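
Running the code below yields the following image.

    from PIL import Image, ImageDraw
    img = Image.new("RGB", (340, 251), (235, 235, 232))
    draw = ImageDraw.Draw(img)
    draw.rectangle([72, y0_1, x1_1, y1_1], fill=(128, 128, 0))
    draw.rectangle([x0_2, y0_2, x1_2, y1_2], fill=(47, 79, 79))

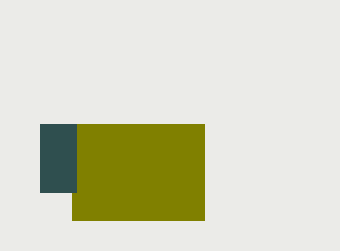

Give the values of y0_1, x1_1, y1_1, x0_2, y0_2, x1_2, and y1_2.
y0_1 = 124; x1_1 = 204; y1_1 = 220; x0_2 = 40; y0_2 = 124; x1_2 = 76; y1_2 = 192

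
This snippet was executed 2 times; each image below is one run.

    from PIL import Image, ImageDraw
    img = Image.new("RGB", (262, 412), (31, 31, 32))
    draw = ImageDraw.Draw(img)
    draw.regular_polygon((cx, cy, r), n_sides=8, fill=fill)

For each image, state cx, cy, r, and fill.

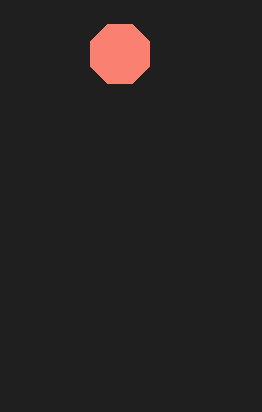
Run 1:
cx = 120
cy = 54
r = 32
fill = 'salmon'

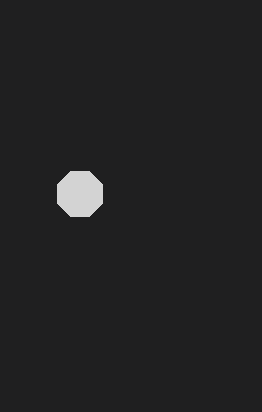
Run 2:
cx = 80, cy = 194, r = 24, fill = 'lightgray'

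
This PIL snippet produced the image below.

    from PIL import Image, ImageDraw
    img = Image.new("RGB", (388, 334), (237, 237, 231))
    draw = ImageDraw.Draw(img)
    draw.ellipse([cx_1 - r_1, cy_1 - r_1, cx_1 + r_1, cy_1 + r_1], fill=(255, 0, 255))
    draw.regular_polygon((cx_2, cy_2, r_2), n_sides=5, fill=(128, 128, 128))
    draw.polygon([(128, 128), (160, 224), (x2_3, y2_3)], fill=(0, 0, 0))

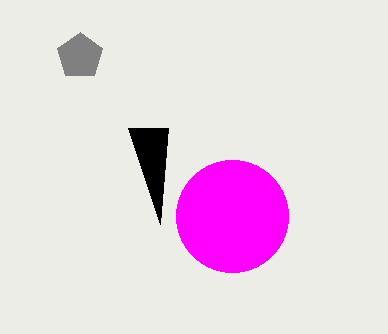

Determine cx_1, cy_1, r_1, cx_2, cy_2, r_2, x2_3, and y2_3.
cx_1 = 232, cy_1 = 216, r_1 = 56, cx_2 = 80, cy_2 = 56, r_2 = 24, x2_3 = 168, y2_3 = 128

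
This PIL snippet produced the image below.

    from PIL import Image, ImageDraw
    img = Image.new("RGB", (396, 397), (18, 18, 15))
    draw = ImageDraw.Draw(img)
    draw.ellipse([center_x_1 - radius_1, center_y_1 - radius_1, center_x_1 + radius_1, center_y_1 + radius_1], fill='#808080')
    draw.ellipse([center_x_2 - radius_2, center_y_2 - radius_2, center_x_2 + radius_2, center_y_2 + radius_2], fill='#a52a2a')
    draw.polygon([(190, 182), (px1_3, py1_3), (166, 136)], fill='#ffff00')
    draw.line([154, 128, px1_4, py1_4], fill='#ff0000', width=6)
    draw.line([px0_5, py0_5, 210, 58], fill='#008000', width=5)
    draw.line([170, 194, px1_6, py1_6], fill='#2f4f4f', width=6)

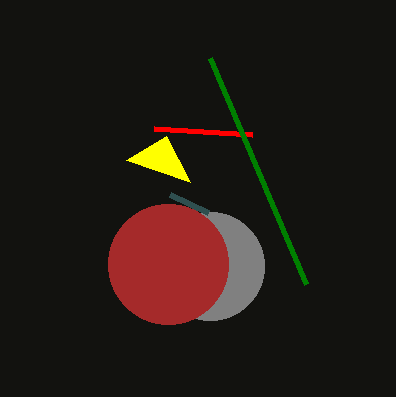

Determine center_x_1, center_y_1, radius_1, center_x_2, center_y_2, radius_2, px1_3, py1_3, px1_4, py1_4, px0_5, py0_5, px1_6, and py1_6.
center_x_1 = 210
center_y_1 = 266
radius_1 = 54
center_x_2 = 168
center_y_2 = 264
radius_2 = 60
px1_3 = 126
py1_3 = 160
px1_4 = 252
py1_4 = 134
px0_5 = 306
py0_5 = 284
px1_6 = 208
py1_6 = 212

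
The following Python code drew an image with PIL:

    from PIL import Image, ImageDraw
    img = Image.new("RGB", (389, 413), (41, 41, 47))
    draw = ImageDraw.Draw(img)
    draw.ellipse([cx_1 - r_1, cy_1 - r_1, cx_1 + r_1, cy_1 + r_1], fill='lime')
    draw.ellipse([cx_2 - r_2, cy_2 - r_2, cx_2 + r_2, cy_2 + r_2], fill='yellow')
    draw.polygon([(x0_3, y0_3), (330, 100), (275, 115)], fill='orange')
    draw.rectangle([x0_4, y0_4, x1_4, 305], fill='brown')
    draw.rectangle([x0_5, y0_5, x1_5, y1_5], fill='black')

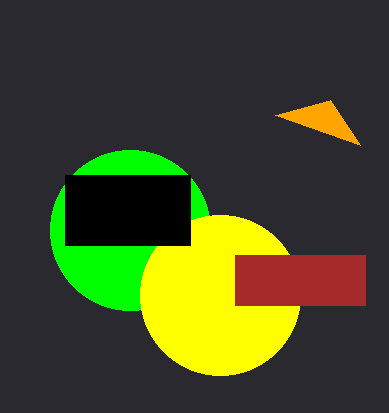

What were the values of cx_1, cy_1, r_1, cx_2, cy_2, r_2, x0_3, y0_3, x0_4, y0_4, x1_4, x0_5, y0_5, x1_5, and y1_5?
cx_1 = 130
cy_1 = 230
r_1 = 80
cx_2 = 220
cy_2 = 295
r_2 = 80
x0_3 = 360
y0_3 = 145
x0_4 = 235
y0_4 = 255
x1_4 = 365
x0_5 = 65
y0_5 = 175
x1_5 = 190
y1_5 = 245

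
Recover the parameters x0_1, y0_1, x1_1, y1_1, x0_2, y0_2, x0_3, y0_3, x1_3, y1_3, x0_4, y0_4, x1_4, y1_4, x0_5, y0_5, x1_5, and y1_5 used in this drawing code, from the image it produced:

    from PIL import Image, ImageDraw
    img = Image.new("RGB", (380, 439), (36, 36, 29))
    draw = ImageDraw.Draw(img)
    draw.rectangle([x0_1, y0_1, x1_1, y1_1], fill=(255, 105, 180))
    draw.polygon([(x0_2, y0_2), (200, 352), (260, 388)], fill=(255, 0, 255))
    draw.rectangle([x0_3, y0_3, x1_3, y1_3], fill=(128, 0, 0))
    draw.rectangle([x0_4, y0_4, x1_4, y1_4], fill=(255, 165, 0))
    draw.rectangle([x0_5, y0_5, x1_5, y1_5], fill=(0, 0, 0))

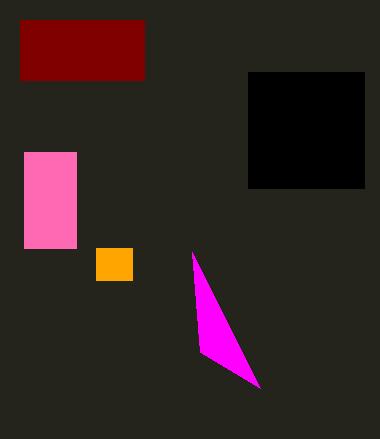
x0_1 = 24
y0_1 = 152
x1_1 = 76
y1_1 = 248
x0_2 = 192
y0_2 = 252
x0_3 = 20
y0_3 = 20
x1_3 = 144
y1_3 = 80
x0_4 = 96
y0_4 = 248
x1_4 = 132
y1_4 = 280
x0_5 = 248
y0_5 = 72
x1_5 = 364
y1_5 = 188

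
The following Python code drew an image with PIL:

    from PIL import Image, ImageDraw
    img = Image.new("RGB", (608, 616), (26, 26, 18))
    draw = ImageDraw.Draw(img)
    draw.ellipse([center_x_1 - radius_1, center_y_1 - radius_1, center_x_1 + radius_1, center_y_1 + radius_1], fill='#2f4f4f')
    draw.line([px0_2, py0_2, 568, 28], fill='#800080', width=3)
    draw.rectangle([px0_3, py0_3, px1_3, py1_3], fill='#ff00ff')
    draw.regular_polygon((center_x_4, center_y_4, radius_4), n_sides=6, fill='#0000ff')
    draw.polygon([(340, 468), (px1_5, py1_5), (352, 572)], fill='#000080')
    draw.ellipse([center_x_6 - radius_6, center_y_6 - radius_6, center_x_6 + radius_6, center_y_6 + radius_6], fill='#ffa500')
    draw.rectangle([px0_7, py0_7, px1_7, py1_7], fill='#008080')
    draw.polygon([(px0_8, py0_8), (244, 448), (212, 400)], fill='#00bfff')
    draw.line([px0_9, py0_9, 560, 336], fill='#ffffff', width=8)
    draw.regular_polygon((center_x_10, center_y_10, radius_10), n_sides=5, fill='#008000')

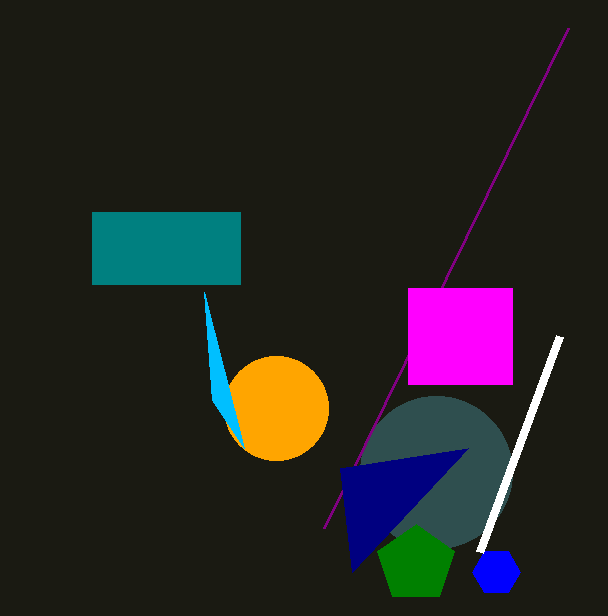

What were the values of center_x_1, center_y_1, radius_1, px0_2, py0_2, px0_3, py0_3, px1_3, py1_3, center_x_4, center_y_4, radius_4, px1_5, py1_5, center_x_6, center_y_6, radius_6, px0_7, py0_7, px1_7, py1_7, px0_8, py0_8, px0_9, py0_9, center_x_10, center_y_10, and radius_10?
center_x_1 = 436; center_y_1 = 472; radius_1 = 76; px0_2 = 324; py0_2 = 528; px0_3 = 408; py0_3 = 288; px1_3 = 512; py1_3 = 384; center_x_4 = 496; center_y_4 = 572; radius_4 = 24; px1_5 = 468; py1_5 = 448; center_x_6 = 276; center_y_6 = 408; radius_6 = 52; px0_7 = 92; py0_7 = 212; px1_7 = 240; py1_7 = 284; px0_8 = 204; py0_8 = 292; px0_9 = 480; py0_9 = 552; center_x_10 = 416; center_y_10 = 564; radius_10 = 40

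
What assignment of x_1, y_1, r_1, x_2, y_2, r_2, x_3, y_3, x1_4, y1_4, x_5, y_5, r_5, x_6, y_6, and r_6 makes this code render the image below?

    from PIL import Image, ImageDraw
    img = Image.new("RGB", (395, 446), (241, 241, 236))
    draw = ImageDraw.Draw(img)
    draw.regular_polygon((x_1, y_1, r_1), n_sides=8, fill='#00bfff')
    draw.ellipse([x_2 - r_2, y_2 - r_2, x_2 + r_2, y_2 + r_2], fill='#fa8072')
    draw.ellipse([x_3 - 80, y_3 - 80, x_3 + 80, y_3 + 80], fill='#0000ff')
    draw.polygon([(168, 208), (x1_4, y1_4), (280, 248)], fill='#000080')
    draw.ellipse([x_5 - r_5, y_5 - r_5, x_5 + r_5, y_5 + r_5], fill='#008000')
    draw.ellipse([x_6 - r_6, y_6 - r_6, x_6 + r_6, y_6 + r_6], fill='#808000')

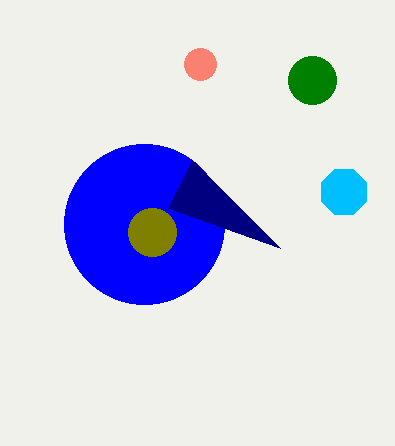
x_1 = 344
y_1 = 192
r_1 = 24
x_2 = 200
y_2 = 64
r_2 = 16
x_3 = 144
y_3 = 224
x1_4 = 192
y1_4 = 160
x_5 = 312
y_5 = 80
r_5 = 24
x_6 = 152
y_6 = 232
r_6 = 24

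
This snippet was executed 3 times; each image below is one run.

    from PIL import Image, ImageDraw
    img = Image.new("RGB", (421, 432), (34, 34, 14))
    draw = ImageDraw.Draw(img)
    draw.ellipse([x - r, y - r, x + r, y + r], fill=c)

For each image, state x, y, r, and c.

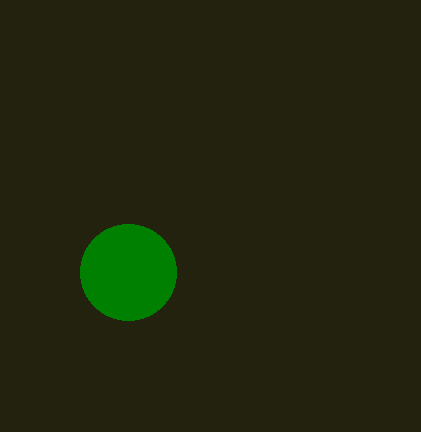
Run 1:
x = 128; y = 272; r = 48; c = 'green'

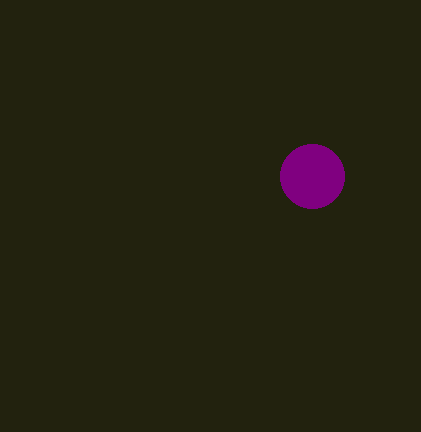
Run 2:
x = 312
y = 176
r = 32
c = 'purple'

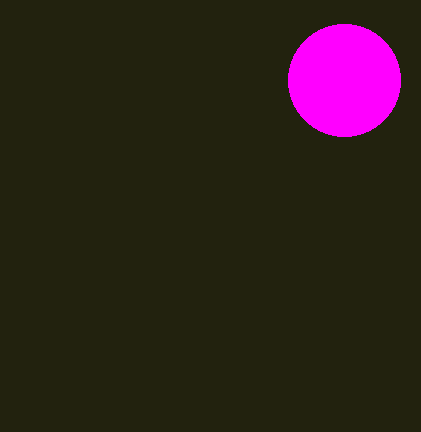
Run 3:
x = 344, y = 80, r = 56, c = 'magenta'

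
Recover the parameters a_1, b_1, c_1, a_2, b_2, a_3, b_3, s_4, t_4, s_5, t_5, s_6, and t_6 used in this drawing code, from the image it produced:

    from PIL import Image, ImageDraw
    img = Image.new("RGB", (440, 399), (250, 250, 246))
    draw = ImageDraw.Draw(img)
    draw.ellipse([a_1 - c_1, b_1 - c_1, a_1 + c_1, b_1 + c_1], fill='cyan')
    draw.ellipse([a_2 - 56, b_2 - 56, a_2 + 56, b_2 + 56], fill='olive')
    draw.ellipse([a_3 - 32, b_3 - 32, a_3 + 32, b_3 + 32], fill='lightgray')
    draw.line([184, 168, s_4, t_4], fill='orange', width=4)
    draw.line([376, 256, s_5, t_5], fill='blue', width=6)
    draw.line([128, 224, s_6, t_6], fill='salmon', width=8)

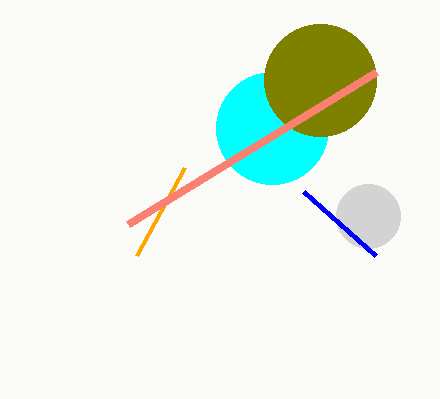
a_1 = 272
b_1 = 128
c_1 = 56
a_2 = 320
b_2 = 80
a_3 = 368
b_3 = 216
s_4 = 136
t_4 = 256
s_5 = 304
t_5 = 192
s_6 = 376
t_6 = 72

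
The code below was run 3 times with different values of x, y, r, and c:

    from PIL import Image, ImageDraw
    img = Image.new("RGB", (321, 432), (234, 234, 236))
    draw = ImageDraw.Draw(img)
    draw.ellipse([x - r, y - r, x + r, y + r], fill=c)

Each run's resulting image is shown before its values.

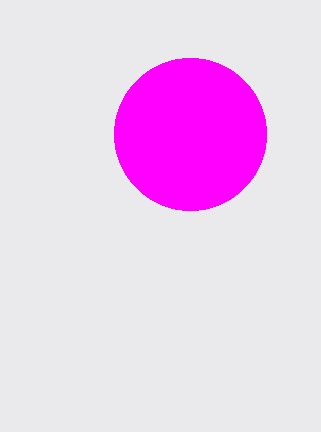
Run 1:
x = 190
y = 134
r = 76
c = 'magenta'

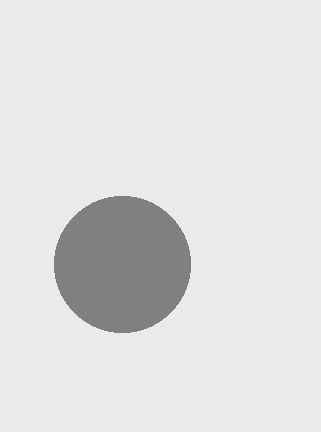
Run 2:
x = 122
y = 264
r = 68
c = 'gray'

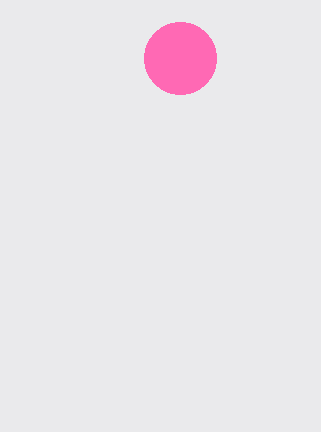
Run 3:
x = 180
y = 58
r = 36
c = 'hotpink'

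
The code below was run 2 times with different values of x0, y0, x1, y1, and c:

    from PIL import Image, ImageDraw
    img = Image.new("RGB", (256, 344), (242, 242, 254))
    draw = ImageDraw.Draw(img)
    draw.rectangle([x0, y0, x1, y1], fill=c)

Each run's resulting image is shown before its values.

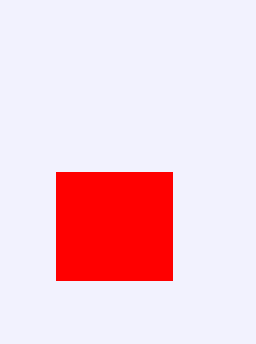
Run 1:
x0 = 56, y0 = 172, x1 = 172, y1 = 280, c = 'red'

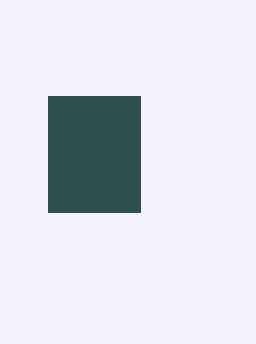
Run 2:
x0 = 48
y0 = 96
x1 = 140
y1 = 212
c = 'darkslategray'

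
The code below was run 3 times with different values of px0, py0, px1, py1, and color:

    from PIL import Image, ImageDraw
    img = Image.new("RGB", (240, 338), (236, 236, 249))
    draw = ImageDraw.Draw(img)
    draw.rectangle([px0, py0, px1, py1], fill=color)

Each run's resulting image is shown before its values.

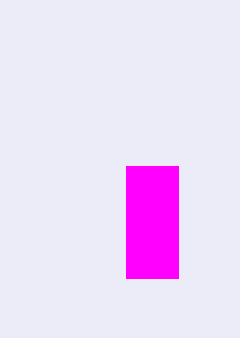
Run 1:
px0 = 126; py0 = 166; px1 = 178; py1 = 278; color = 'magenta'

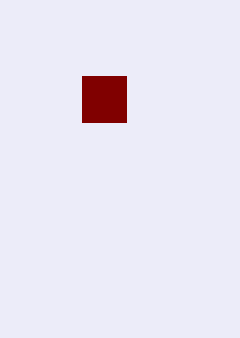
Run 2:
px0 = 82
py0 = 76
px1 = 126
py1 = 122
color = 'maroon'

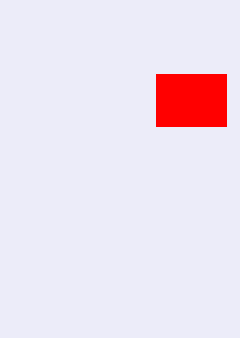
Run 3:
px0 = 156, py0 = 74, px1 = 226, py1 = 126, color = 'red'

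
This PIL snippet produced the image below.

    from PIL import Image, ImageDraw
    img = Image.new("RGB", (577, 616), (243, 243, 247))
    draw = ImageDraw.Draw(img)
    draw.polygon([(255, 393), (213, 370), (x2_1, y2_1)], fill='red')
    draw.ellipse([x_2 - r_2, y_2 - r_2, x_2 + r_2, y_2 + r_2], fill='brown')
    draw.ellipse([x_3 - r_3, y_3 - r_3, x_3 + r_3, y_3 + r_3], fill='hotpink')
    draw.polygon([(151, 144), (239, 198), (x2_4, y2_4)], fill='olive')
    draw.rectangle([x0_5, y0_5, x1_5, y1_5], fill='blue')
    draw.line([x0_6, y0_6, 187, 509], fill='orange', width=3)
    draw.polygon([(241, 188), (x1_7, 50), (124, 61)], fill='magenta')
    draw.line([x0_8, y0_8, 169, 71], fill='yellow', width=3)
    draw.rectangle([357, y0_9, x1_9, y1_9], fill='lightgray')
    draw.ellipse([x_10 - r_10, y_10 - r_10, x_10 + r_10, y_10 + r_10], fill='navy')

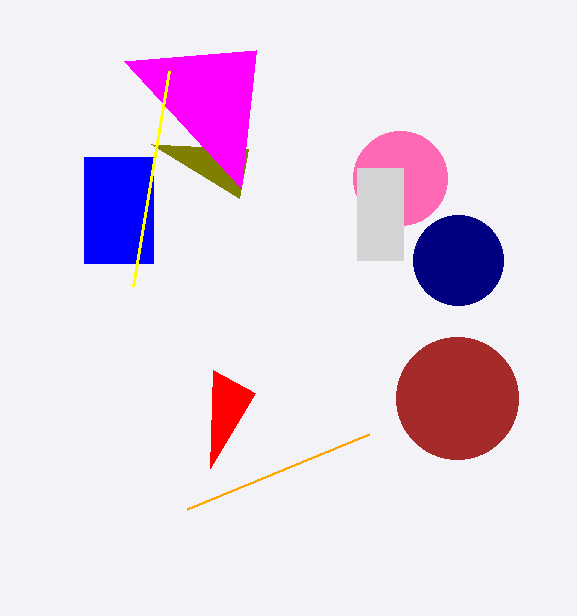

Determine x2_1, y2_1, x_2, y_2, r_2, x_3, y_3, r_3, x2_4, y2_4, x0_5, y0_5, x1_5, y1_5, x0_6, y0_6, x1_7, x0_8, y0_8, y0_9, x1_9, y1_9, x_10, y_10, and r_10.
x2_1 = 210, y2_1 = 468, x_2 = 457, y_2 = 398, r_2 = 61, x_3 = 400, y_3 = 178, r_3 = 47, x2_4 = 248, y2_4 = 149, x0_5 = 84, y0_5 = 157, x1_5 = 153, y1_5 = 263, x0_6 = 369, y0_6 = 434, x1_7 = 256, x0_8 = 133, y0_8 = 286, y0_9 = 168, x1_9 = 403, y1_9 = 260, x_10 = 458, y_10 = 260, r_10 = 45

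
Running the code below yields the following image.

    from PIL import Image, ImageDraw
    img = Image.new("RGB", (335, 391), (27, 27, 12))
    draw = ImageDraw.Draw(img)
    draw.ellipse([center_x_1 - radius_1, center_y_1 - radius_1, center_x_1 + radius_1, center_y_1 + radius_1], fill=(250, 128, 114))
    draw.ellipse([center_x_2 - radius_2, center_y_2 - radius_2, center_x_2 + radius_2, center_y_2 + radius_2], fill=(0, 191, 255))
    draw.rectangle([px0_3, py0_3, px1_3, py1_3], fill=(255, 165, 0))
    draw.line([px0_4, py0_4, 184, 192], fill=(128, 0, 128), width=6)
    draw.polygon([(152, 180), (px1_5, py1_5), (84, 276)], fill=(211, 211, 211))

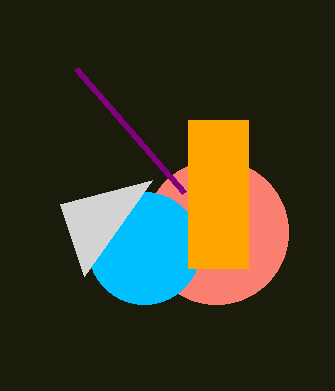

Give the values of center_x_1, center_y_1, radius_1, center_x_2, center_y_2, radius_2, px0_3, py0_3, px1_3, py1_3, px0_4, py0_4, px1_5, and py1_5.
center_x_1 = 216, center_y_1 = 232, radius_1 = 72, center_x_2 = 144, center_y_2 = 248, radius_2 = 56, px0_3 = 188, py0_3 = 120, px1_3 = 248, py1_3 = 268, px0_4 = 76, py0_4 = 68, px1_5 = 60, py1_5 = 204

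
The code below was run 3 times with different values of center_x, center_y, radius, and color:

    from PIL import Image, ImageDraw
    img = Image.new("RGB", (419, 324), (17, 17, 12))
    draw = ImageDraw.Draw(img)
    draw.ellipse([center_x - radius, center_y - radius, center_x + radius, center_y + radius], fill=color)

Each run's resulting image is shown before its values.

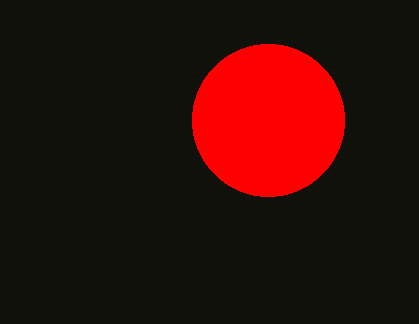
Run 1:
center_x = 268, center_y = 120, radius = 76, color = 'red'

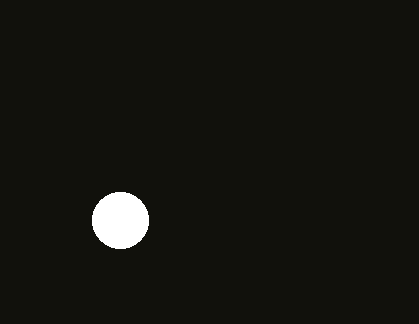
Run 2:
center_x = 120; center_y = 220; radius = 28; color = 'white'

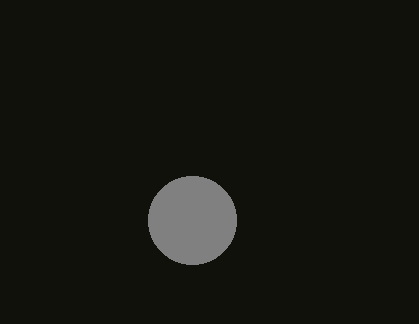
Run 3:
center_x = 192
center_y = 220
radius = 44
color = 'gray'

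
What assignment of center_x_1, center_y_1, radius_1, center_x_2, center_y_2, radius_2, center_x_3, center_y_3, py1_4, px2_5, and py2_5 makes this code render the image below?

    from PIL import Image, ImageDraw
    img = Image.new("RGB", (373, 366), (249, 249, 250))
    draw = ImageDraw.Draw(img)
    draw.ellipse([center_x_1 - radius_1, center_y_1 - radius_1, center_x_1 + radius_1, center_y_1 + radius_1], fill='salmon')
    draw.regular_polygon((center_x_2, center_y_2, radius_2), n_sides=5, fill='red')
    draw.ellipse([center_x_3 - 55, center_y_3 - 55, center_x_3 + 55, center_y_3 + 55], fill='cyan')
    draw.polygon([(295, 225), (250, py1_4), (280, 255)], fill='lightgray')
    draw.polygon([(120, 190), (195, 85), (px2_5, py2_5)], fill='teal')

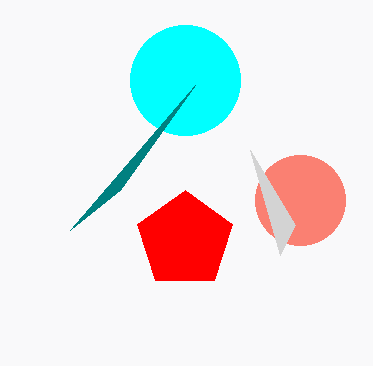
center_x_1 = 300, center_y_1 = 200, radius_1 = 45, center_x_2 = 185, center_y_2 = 240, radius_2 = 50, center_x_3 = 185, center_y_3 = 80, py1_4 = 150, px2_5 = 70, py2_5 = 230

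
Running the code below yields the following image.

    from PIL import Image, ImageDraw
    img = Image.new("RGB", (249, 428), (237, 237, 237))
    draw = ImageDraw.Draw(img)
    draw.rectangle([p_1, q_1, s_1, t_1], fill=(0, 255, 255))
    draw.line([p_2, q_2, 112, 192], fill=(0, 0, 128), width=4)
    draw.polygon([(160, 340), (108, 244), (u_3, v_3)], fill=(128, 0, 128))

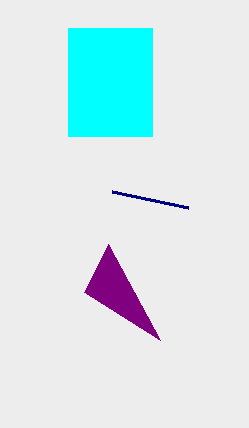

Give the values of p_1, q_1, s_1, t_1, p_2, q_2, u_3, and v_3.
p_1 = 68, q_1 = 28, s_1 = 152, t_1 = 136, p_2 = 188, q_2 = 208, u_3 = 84, v_3 = 292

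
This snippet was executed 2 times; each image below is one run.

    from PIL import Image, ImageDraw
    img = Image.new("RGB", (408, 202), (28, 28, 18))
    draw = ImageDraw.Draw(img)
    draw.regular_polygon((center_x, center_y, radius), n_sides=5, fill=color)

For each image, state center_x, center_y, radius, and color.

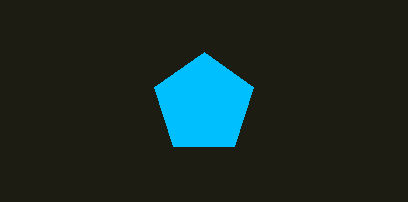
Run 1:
center_x = 204
center_y = 104
radius = 52
color = 'deepskyblue'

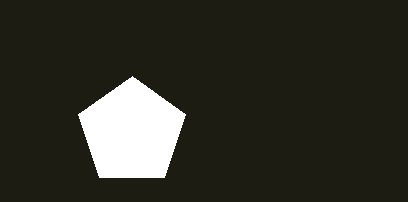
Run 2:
center_x = 132, center_y = 132, radius = 56, color = 'white'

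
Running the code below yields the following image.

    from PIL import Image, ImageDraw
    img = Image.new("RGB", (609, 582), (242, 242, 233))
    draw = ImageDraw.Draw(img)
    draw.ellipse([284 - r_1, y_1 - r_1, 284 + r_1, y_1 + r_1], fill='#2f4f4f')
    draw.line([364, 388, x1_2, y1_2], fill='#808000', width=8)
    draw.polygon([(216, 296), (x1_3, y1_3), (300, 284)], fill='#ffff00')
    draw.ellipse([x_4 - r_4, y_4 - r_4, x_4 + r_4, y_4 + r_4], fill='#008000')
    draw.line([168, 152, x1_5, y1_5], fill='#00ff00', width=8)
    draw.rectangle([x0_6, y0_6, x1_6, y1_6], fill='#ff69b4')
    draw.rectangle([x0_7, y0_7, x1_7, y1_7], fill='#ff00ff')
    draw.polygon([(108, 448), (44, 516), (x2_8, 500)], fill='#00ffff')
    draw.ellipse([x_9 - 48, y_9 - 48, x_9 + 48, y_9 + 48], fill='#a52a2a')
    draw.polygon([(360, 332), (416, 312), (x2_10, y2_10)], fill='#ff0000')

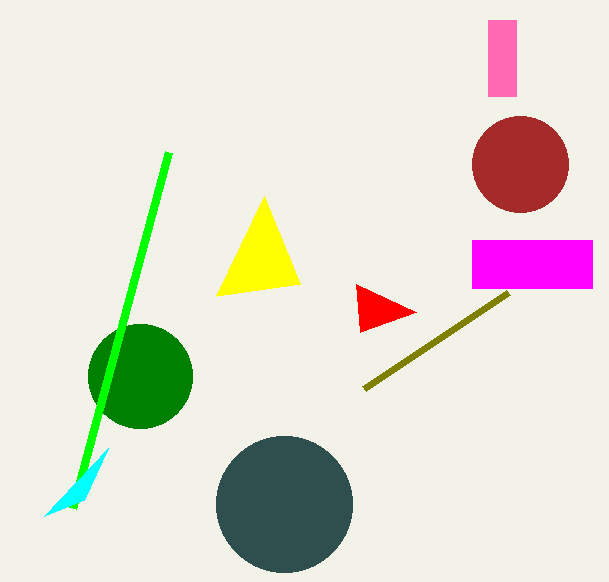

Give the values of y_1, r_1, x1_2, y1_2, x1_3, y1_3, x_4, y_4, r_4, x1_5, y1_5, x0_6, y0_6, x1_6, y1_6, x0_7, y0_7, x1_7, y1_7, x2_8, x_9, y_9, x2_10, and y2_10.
y_1 = 504
r_1 = 68
x1_2 = 508
y1_2 = 292
x1_3 = 264
y1_3 = 196
x_4 = 140
y_4 = 376
r_4 = 52
x1_5 = 72
y1_5 = 508
x0_6 = 488
y0_6 = 20
x1_6 = 516
y1_6 = 96
x0_7 = 472
y0_7 = 240
x1_7 = 592
y1_7 = 288
x2_8 = 84
x_9 = 520
y_9 = 164
x2_10 = 356
y2_10 = 284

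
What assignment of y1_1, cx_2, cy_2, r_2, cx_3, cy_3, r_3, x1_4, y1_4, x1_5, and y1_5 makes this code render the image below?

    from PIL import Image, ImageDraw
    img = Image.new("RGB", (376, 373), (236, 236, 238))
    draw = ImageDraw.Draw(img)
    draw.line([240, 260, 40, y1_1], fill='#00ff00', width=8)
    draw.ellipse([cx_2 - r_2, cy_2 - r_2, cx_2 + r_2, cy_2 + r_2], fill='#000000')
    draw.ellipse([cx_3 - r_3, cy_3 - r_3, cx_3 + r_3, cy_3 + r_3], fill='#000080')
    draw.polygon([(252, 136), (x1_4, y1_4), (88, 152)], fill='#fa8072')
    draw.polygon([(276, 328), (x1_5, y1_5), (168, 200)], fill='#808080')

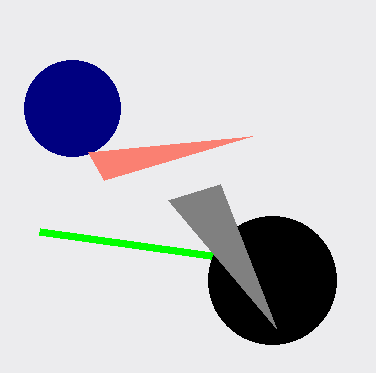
y1_1 = 232
cx_2 = 272
cy_2 = 280
r_2 = 64
cx_3 = 72
cy_3 = 108
r_3 = 48
x1_4 = 104
y1_4 = 180
x1_5 = 220
y1_5 = 184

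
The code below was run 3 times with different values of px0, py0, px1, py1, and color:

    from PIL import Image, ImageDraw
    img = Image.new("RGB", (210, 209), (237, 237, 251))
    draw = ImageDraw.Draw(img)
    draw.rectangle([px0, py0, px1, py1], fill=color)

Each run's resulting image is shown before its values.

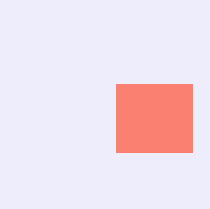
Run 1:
px0 = 116; py0 = 84; px1 = 192; py1 = 152; color = 'salmon'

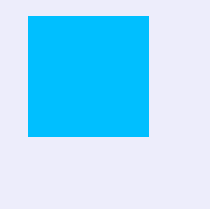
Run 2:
px0 = 28, py0 = 16, px1 = 148, py1 = 136, color = 'deepskyblue'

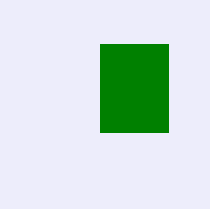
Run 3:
px0 = 100
py0 = 44
px1 = 168
py1 = 132
color = 'green'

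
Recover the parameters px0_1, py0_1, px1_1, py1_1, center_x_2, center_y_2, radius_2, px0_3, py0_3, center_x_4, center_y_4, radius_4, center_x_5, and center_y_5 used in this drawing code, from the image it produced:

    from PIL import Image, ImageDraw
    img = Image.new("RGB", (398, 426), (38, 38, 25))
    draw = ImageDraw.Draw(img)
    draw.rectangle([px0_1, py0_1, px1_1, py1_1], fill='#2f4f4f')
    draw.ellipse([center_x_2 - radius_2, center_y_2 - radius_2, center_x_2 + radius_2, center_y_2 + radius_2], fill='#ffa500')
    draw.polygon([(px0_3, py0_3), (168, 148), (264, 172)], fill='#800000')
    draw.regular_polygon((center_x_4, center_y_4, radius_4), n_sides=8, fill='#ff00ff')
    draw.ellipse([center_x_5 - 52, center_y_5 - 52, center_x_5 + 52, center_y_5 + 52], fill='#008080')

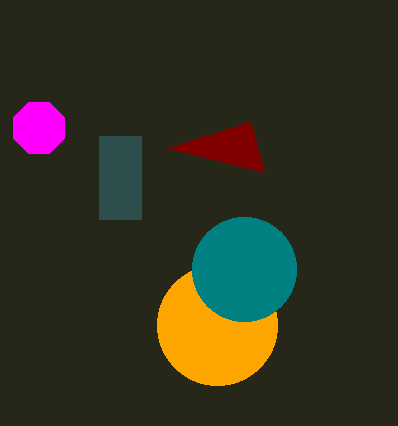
px0_1 = 99; py0_1 = 136; px1_1 = 141; py1_1 = 219; center_x_2 = 217; center_y_2 = 325; radius_2 = 60; px0_3 = 250; py0_3 = 121; center_x_4 = 39; center_y_4 = 128; radius_4 = 28; center_x_5 = 244; center_y_5 = 269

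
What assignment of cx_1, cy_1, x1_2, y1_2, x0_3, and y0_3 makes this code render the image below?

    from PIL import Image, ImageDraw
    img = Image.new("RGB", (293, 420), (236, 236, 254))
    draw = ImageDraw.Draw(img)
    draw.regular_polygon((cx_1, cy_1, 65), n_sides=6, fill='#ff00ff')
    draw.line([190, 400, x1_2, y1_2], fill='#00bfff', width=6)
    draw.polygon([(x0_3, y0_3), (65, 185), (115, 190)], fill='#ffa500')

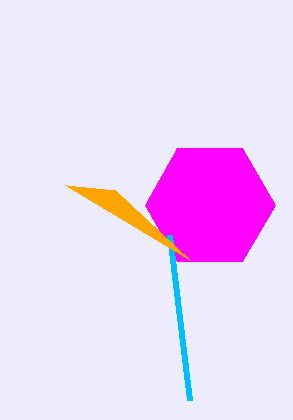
cx_1 = 210
cy_1 = 205
x1_2 = 170
y1_2 = 235
x0_3 = 190
y0_3 = 260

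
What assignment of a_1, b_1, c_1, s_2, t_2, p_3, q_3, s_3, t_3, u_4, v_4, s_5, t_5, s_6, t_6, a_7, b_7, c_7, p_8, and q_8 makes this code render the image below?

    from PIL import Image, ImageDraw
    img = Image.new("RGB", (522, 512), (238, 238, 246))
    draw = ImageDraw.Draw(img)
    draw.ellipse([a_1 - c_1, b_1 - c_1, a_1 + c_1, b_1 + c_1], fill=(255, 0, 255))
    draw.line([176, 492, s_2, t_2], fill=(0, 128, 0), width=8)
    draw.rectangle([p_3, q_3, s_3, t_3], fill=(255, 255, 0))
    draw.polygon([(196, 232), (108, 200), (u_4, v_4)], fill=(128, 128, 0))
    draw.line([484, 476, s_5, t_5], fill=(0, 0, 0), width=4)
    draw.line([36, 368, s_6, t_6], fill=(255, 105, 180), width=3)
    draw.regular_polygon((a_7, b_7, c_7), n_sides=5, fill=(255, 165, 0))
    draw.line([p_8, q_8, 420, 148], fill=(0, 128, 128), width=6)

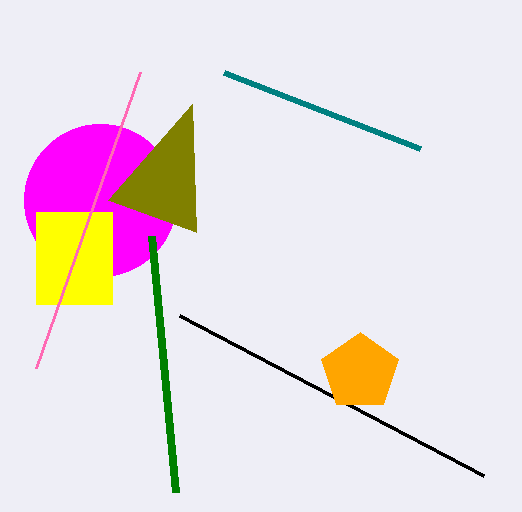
a_1 = 100, b_1 = 200, c_1 = 76, s_2 = 152, t_2 = 236, p_3 = 36, q_3 = 212, s_3 = 112, t_3 = 304, u_4 = 192, v_4 = 104, s_5 = 180, t_5 = 316, s_6 = 140, t_6 = 72, a_7 = 360, b_7 = 372, c_7 = 40, p_8 = 224, q_8 = 72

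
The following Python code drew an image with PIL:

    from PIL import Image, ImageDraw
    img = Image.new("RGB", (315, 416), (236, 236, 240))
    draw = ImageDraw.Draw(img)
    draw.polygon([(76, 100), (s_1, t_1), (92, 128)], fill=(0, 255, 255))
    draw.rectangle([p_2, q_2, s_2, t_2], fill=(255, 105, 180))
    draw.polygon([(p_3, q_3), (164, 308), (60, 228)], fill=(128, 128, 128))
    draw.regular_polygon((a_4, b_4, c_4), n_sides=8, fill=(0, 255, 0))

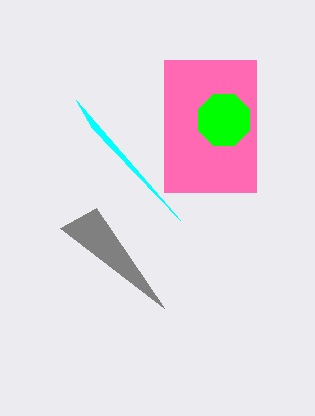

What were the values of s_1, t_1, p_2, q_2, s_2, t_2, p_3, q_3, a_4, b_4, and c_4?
s_1 = 180
t_1 = 220
p_2 = 164
q_2 = 60
s_2 = 256
t_2 = 192
p_3 = 96
q_3 = 208
a_4 = 224
b_4 = 120
c_4 = 28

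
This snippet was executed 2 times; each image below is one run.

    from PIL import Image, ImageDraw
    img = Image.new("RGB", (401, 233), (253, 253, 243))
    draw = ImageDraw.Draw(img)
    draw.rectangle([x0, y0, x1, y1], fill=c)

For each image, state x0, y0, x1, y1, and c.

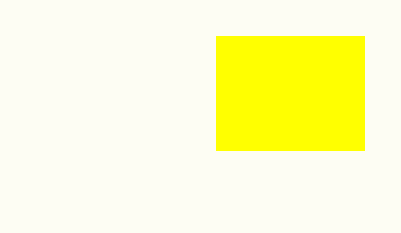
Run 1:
x0 = 216; y0 = 36; x1 = 364; y1 = 150; c = 'yellow'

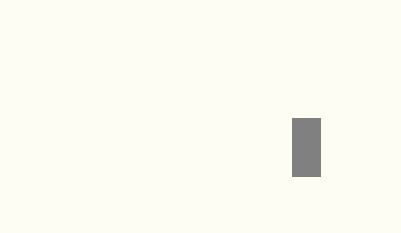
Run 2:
x0 = 292; y0 = 118; x1 = 320; y1 = 176; c = 'gray'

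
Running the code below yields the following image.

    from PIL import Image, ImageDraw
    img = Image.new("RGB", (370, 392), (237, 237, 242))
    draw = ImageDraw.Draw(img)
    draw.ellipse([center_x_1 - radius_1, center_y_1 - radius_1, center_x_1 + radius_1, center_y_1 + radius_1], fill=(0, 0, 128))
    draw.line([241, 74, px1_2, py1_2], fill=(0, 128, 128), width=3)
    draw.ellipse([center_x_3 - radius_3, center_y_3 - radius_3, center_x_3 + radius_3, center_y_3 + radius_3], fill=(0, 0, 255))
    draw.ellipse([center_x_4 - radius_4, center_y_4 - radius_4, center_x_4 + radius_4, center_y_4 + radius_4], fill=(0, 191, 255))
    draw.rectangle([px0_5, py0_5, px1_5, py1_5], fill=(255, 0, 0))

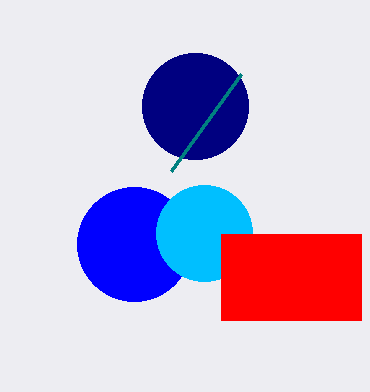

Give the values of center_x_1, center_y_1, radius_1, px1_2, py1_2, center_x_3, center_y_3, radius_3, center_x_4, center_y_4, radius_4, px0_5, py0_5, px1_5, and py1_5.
center_x_1 = 195; center_y_1 = 106; radius_1 = 53; px1_2 = 171; py1_2 = 171; center_x_3 = 134; center_y_3 = 244; radius_3 = 57; center_x_4 = 204; center_y_4 = 233; radius_4 = 48; px0_5 = 221; py0_5 = 234; px1_5 = 361; py1_5 = 320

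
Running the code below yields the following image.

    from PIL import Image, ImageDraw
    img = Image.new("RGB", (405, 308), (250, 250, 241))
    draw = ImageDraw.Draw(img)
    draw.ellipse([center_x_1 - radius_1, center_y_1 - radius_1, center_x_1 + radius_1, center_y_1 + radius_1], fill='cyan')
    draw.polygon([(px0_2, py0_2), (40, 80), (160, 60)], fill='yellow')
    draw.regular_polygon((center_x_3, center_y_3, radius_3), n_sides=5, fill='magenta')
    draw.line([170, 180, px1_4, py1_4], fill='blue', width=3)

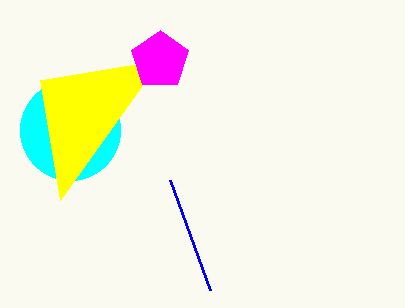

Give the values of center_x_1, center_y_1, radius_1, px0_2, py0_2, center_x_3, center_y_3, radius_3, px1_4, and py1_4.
center_x_1 = 70; center_y_1 = 130; radius_1 = 50; px0_2 = 60; py0_2 = 200; center_x_3 = 160; center_y_3 = 60; radius_3 = 30; px1_4 = 210; py1_4 = 290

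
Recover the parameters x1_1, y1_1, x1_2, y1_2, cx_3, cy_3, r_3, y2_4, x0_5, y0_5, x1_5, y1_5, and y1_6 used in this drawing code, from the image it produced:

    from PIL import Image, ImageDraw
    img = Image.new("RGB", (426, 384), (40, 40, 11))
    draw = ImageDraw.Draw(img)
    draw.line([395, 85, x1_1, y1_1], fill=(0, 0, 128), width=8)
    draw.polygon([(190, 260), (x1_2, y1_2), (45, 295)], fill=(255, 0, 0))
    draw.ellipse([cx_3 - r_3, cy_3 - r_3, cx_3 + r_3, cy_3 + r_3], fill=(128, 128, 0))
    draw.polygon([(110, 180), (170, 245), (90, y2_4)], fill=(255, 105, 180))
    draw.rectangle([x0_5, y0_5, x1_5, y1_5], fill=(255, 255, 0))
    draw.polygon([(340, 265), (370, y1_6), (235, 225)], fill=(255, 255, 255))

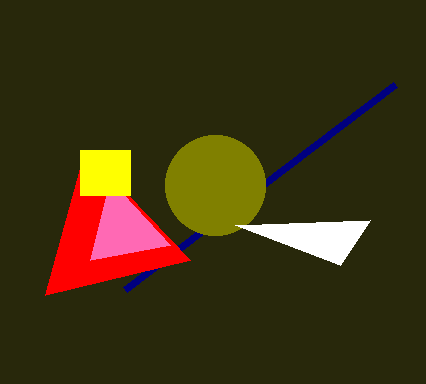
x1_1 = 125, y1_1 = 290, x1_2 = 85, y1_2 = 150, cx_3 = 215, cy_3 = 185, r_3 = 50, y2_4 = 260, x0_5 = 80, y0_5 = 150, x1_5 = 130, y1_5 = 195, y1_6 = 220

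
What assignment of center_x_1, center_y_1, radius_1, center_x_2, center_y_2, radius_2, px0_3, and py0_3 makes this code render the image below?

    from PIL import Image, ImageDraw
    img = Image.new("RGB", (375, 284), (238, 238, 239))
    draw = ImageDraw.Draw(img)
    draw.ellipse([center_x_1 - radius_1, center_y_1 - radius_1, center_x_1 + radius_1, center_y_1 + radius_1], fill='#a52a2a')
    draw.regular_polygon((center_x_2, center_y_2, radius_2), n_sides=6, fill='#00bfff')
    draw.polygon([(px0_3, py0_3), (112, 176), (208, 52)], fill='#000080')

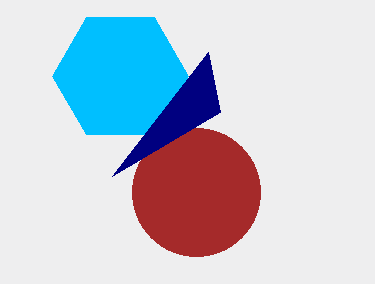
center_x_1 = 196, center_y_1 = 192, radius_1 = 64, center_x_2 = 120, center_y_2 = 76, radius_2 = 68, px0_3 = 220, py0_3 = 112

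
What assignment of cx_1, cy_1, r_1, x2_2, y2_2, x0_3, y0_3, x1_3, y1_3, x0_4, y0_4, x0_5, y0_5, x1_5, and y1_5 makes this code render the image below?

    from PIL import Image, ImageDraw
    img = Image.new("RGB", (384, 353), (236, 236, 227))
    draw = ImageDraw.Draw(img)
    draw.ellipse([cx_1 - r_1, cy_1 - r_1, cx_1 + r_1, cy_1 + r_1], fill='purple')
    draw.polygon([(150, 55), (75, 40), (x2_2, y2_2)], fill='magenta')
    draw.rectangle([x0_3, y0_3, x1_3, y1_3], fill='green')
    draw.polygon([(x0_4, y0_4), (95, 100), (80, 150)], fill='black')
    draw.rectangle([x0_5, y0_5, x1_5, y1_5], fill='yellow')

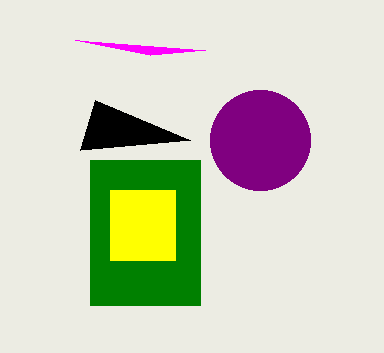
cx_1 = 260; cy_1 = 140; r_1 = 50; x2_2 = 205; y2_2 = 50; x0_3 = 90; y0_3 = 160; x1_3 = 200; y1_3 = 305; x0_4 = 190; y0_4 = 140; x0_5 = 110; y0_5 = 190; x1_5 = 175; y1_5 = 260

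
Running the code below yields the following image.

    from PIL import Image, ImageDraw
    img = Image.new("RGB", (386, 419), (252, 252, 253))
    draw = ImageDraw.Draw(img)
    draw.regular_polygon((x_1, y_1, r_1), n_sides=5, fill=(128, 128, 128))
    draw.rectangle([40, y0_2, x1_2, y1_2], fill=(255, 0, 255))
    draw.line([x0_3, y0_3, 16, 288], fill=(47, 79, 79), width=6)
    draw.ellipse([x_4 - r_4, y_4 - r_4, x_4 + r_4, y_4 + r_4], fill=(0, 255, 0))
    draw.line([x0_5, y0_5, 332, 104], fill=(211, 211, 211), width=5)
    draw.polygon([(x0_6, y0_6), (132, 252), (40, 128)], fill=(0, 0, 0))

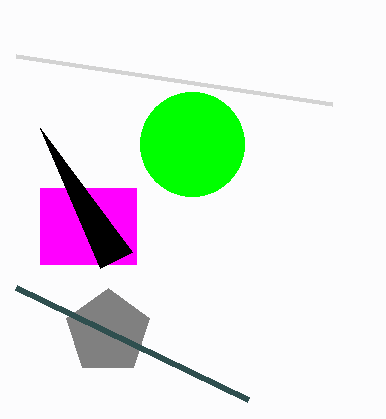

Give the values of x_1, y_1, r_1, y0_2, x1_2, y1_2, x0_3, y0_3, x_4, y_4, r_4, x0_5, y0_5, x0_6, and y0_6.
x_1 = 108; y_1 = 332; r_1 = 44; y0_2 = 188; x1_2 = 136; y1_2 = 264; x0_3 = 248; y0_3 = 400; x_4 = 192; y_4 = 144; r_4 = 52; x0_5 = 16; y0_5 = 56; x0_6 = 100; y0_6 = 268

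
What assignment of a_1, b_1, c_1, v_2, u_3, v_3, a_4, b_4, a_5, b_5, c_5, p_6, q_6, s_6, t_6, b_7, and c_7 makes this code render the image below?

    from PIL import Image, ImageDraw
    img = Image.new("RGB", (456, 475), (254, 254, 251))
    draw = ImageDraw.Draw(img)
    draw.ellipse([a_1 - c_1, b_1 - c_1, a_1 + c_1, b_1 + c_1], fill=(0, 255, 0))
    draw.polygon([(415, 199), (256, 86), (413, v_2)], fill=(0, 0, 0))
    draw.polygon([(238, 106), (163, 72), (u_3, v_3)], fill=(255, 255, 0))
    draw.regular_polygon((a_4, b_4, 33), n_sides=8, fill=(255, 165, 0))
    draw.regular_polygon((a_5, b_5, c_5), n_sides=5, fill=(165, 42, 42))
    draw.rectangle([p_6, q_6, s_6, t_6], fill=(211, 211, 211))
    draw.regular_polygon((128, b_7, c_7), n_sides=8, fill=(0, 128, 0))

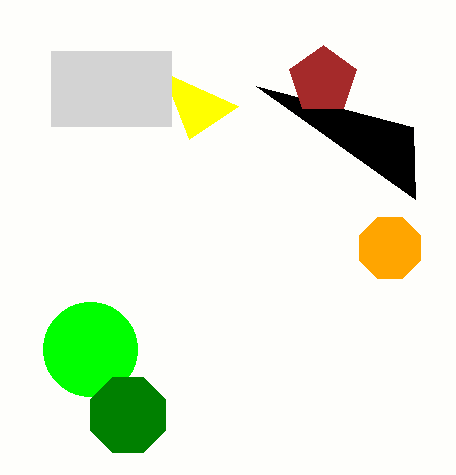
a_1 = 90; b_1 = 349; c_1 = 47; v_2 = 127; u_3 = 189; v_3 = 139; a_4 = 390; b_4 = 248; a_5 = 323; b_5 = 80; c_5 = 35; p_6 = 51; q_6 = 51; s_6 = 171; t_6 = 126; b_7 = 415; c_7 = 41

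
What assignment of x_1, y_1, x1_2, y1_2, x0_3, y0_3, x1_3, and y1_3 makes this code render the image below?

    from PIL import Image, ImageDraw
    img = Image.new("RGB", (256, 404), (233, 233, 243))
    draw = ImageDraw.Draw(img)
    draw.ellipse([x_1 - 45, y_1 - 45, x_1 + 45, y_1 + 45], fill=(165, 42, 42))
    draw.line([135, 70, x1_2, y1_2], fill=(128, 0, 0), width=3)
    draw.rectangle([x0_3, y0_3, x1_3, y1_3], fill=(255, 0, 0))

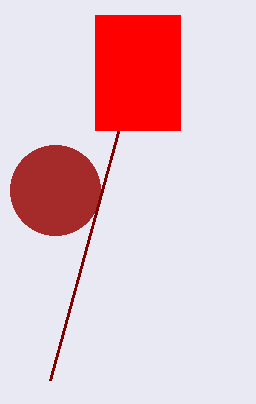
x_1 = 55
y_1 = 190
x1_2 = 50
y1_2 = 380
x0_3 = 95
y0_3 = 15
x1_3 = 180
y1_3 = 130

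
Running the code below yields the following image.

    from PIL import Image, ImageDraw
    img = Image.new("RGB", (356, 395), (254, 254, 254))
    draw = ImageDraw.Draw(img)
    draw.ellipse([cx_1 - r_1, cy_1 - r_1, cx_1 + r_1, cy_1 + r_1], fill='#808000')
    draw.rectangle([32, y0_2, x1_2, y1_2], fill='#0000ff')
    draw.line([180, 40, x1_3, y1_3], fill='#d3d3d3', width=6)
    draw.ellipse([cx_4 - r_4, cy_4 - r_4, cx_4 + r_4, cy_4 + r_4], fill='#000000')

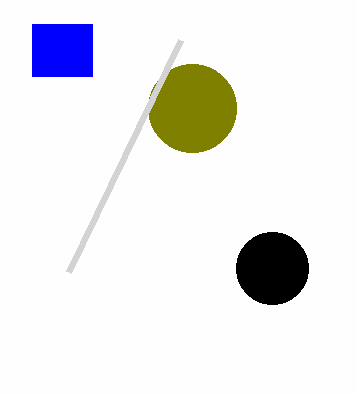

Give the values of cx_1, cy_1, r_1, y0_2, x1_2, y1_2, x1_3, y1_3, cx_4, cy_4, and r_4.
cx_1 = 192; cy_1 = 108; r_1 = 44; y0_2 = 24; x1_2 = 92; y1_2 = 76; x1_3 = 68; y1_3 = 272; cx_4 = 272; cy_4 = 268; r_4 = 36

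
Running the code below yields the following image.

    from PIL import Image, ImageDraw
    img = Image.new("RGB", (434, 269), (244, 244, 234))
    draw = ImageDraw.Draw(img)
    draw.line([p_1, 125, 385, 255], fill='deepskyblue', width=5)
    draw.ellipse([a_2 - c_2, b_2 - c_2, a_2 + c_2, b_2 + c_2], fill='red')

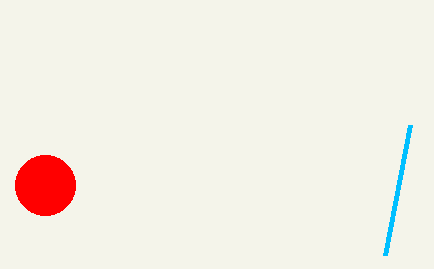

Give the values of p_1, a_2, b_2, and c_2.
p_1 = 410
a_2 = 45
b_2 = 185
c_2 = 30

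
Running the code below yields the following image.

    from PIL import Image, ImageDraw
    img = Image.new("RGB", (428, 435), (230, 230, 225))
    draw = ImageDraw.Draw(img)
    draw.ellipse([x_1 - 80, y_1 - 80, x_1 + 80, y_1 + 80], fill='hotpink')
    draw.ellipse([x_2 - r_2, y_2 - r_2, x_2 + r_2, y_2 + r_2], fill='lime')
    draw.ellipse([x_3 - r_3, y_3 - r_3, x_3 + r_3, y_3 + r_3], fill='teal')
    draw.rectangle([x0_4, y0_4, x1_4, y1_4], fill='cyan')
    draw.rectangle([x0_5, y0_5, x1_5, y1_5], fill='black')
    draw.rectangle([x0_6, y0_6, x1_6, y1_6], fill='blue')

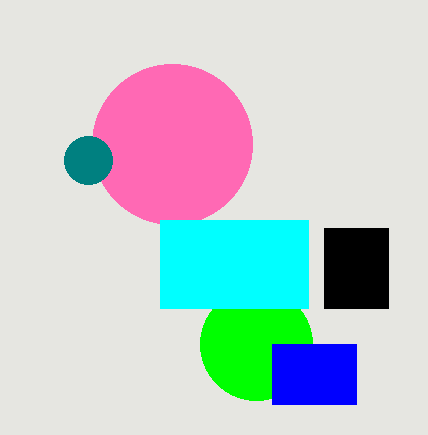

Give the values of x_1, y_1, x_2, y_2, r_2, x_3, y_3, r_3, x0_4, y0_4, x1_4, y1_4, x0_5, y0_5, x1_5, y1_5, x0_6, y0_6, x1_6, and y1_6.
x_1 = 172, y_1 = 144, x_2 = 256, y_2 = 344, r_2 = 56, x_3 = 88, y_3 = 160, r_3 = 24, x0_4 = 160, y0_4 = 220, x1_4 = 308, y1_4 = 308, x0_5 = 324, y0_5 = 228, x1_5 = 388, y1_5 = 308, x0_6 = 272, y0_6 = 344, x1_6 = 356, y1_6 = 404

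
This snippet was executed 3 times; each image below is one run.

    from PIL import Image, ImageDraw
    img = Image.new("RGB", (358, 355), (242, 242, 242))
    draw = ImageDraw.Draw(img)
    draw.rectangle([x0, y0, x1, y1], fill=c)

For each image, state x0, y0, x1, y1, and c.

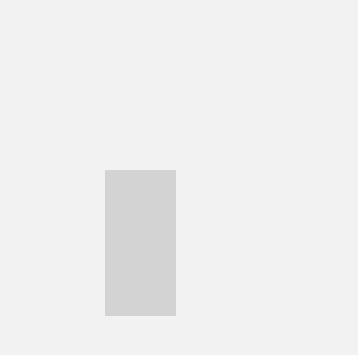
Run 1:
x0 = 105; y0 = 170; x1 = 175; y1 = 315; c = 'lightgray'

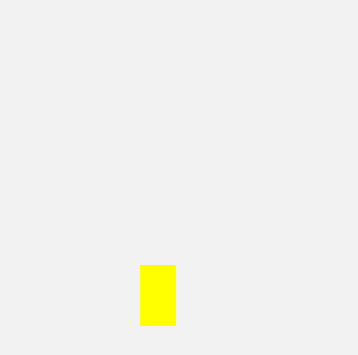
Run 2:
x0 = 140; y0 = 265; x1 = 175; y1 = 325; c = 'yellow'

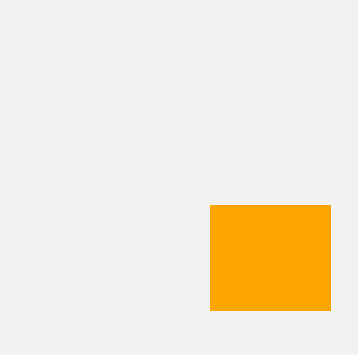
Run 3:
x0 = 210
y0 = 205
x1 = 330
y1 = 310
c = 'orange'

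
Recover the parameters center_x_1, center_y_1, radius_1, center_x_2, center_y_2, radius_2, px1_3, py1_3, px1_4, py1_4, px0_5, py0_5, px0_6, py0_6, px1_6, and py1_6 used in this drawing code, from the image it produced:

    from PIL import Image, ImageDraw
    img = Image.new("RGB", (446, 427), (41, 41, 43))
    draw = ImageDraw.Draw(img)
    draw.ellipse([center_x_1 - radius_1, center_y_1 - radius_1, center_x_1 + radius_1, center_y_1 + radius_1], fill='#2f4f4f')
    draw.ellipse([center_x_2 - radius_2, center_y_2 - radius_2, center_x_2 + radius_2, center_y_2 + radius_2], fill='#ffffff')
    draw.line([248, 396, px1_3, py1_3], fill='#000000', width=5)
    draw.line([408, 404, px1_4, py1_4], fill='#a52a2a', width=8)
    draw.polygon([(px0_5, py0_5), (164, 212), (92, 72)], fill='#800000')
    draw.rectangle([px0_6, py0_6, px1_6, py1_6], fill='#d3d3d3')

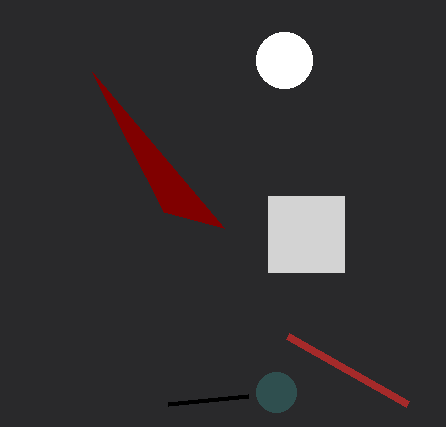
center_x_1 = 276
center_y_1 = 392
radius_1 = 20
center_x_2 = 284
center_y_2 = 60
radius_2 = 28
px1_3 = 168
py1_3 = 404
px1_4 = 288
py1_4 = 336
px0_5 = 224
py0_5 = 228
px0_6 = 268
py0_6 = 196
px1_6 = 344
py1_6 = 272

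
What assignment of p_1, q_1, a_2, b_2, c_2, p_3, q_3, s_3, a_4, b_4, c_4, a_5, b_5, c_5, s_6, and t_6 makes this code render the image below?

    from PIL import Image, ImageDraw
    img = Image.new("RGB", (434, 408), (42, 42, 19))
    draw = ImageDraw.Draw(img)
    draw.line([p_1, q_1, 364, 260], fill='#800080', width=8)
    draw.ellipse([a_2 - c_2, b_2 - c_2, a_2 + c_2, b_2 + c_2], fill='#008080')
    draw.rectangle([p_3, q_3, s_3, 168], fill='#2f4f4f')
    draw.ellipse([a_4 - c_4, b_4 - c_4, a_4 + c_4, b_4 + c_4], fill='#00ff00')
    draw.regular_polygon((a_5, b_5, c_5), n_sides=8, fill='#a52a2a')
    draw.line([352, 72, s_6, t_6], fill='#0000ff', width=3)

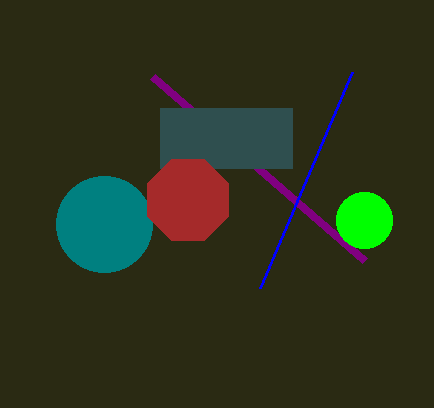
p_1 = 152, q_1 = 76, a_2 = 104, b_2 = 224, c_2 = 48, p_3 = 160, q_3 = 108, s_3 = 292, a_4 = 364, b_4 = 220, c_4 = 28, a_5 = 188, b_5 = 200, c_5 = 44, s_6 = 260, t_6 = 288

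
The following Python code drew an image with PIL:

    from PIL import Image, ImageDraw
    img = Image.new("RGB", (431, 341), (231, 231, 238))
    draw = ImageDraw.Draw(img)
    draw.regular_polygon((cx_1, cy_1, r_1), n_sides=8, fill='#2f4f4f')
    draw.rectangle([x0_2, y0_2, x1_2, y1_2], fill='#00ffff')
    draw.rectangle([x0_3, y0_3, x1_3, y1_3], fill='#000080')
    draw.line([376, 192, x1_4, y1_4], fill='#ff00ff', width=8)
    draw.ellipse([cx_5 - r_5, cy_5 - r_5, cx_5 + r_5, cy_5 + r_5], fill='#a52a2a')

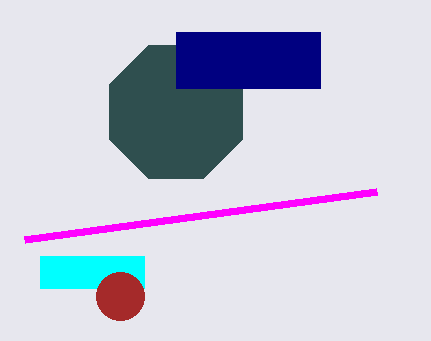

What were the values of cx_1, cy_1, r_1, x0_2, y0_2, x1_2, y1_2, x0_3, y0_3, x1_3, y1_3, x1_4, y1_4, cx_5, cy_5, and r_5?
cx_1 = 176, cy_1 = 112, r_1 = 72, x0_2 = 40, y0_2 = 256, x1_2 = 144, y1_2 = 288, x0_3 = 176, y0_3 = 32, x1_3 = 320, y1_3 = 88, x1_4 = 24, y1_4 = 240, cx_5 = 120, cy_5 = 296, r_5 = 24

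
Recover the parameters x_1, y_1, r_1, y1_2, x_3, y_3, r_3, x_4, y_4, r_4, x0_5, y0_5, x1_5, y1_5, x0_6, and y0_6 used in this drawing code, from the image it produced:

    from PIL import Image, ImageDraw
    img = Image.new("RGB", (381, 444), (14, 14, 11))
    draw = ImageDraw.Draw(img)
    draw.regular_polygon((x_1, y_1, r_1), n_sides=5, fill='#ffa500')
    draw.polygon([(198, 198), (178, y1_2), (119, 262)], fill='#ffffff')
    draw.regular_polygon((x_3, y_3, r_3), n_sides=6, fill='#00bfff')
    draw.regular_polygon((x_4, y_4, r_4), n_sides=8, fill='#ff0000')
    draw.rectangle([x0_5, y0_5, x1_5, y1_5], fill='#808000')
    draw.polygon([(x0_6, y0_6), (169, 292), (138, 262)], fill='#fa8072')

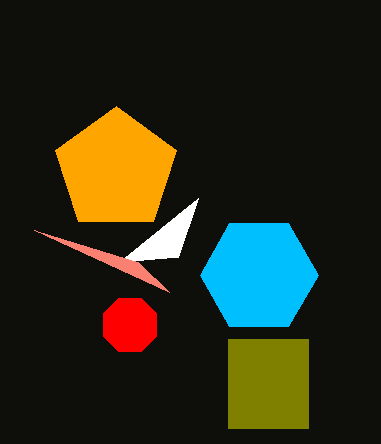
x_1 = 116, y_1 = 170, r_1 = 64, y1_2 = 257, x_3 = 259, y_3 = 275, r_3 = 59, x_4 = 130, y_4 = 325, r_4 = 29, x0_5 = 228, y0_5 = 339, x1_5 = 308, y1_5 = 428, x0_6 = 34, y0_6 = 230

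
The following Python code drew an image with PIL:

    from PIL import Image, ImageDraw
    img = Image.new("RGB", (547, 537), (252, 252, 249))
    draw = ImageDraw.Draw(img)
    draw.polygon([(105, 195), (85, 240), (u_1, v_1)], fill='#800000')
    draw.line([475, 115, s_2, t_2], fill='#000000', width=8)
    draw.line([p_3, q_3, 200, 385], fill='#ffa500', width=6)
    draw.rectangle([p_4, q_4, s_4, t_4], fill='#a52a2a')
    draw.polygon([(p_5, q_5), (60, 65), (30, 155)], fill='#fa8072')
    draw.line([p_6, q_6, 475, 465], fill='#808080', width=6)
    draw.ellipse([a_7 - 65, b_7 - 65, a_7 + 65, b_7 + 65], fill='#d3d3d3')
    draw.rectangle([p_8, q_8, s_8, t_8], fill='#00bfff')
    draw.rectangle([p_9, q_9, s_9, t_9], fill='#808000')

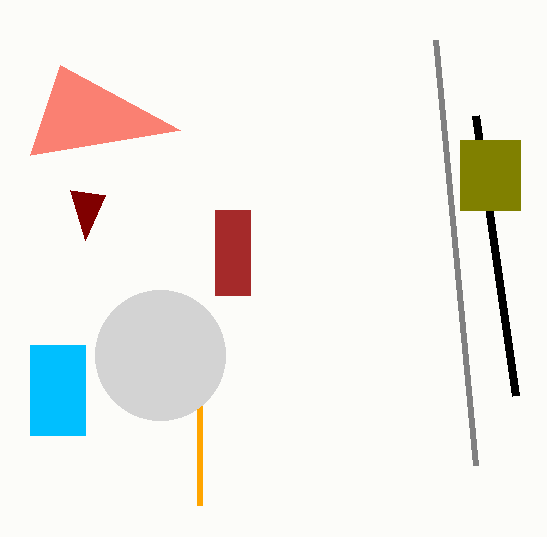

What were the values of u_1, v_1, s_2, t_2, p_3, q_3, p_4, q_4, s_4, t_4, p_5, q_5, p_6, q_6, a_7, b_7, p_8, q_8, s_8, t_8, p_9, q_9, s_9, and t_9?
u_1 = 70, v_1 = 190, s_2 = 515, t_2 = 395, p_3 = 200, q_3 = 505, p_4 = 215, q_4 = 210, s_4 = 250, t_4 = 295, p_5 = 180, q_5 = 130, p_6 = 435, q_6 = 40, a_7 = 160, b_7 = 355, p_8 = 30, q_8 = 345, s_8 = 85, t_8 = 435, p_9 = 460, q_9 = 140, s_9 = 520, t_9 = 210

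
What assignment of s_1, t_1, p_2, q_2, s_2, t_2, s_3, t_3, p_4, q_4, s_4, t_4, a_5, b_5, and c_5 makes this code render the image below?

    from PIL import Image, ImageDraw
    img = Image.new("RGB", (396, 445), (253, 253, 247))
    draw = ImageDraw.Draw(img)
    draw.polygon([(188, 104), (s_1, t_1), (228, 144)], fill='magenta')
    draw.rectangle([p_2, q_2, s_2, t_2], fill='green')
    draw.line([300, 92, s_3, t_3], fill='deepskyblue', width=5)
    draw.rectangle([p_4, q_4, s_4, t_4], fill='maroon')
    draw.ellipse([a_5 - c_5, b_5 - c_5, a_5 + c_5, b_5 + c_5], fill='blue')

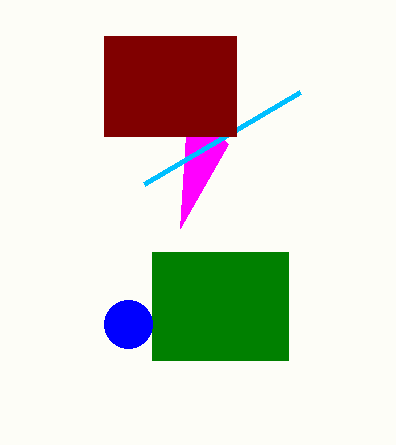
s_1 = 180; t_1 = 228; p_2 = 152; q_2 = 252; s_2 = 288; t_2 = 360; s_3 = 144; t_3 = 184; p_4 = 104; q_4 = 36; s_4 = 236; t_4 = 136; a_5 = 128; b_5 = 324; c_5 = 24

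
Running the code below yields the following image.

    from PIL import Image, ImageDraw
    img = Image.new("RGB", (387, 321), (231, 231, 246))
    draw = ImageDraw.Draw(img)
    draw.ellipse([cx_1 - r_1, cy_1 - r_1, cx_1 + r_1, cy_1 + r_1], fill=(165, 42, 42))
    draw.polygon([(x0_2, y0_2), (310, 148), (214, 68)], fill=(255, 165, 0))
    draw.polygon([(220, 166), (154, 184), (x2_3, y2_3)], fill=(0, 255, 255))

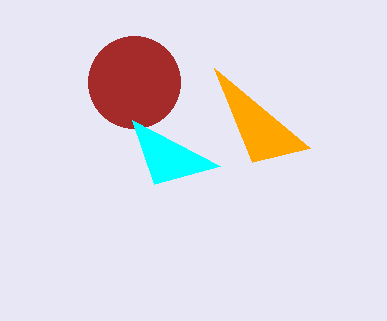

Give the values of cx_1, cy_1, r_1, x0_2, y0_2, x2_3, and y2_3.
cx_1 = 134; cy_1 = 82; r_1 = 46; x0_2 = 252; y0_2 = 162; x2_3 = 132; y2_3 = 120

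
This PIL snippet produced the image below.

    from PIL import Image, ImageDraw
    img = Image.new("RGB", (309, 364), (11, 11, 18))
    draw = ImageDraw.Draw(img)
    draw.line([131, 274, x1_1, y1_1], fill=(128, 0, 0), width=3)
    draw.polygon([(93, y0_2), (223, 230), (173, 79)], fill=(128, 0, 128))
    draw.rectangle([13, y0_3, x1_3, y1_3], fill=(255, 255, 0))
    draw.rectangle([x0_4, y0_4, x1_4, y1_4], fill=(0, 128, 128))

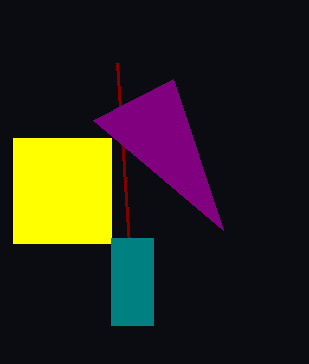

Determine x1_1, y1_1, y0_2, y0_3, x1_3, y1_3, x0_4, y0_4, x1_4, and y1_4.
x1_1 = 117; y1_1 = 63; y0_2 = 120; y0_3 = 138; x1_3 = 111; y1_3 = 243; x0_4 = 111; y0_4 = 238; x1_4 = 153; y1_4 = 325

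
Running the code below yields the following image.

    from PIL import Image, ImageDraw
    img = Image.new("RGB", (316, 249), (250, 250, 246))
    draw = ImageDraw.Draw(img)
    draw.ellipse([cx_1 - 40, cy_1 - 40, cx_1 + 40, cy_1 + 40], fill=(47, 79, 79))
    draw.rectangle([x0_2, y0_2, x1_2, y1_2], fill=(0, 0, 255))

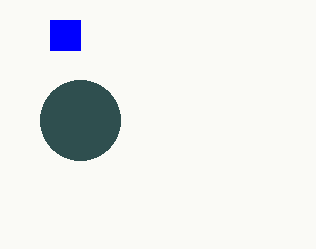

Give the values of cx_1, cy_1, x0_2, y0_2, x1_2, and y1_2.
cx_1 = 80, cy_1 = 120, x0_2 = 50, y0_2 = 20, x1_2 = 80, y1_2 = 50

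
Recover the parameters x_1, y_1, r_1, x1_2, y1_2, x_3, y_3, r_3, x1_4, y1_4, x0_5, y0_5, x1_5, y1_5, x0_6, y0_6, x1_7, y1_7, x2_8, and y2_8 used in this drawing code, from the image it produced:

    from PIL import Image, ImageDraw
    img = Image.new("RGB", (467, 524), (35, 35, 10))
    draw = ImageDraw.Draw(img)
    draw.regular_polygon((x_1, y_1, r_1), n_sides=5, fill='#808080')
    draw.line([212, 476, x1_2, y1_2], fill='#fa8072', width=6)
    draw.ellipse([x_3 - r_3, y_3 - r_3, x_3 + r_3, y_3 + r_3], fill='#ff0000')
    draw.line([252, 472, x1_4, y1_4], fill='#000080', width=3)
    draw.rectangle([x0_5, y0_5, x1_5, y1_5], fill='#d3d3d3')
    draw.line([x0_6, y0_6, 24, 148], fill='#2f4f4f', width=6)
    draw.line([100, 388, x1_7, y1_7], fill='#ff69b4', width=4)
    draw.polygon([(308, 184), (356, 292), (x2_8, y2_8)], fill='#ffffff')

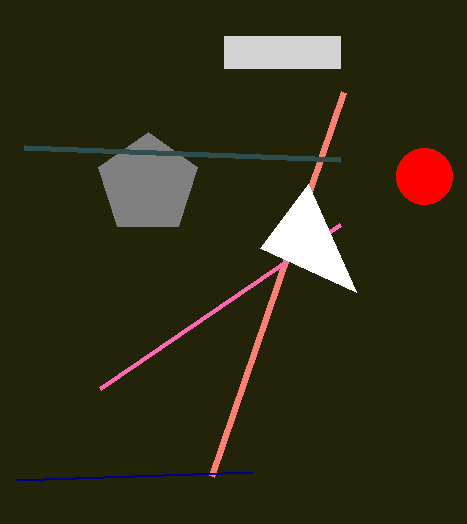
x_1 = 148; y_1 = 184; r_1 = 52; x1_2 = 344; y1_2 = 92; x_3 = 424; y_3 = 176; r_3 = 28; x1_4 = 16; y1_4 = 480; x0_5 = 224; y0_5 = 36; x1_5 = 340; y1_5 = 68; x0_6 = 340; y0_6 = 160; x1_7 = 340; y1_7 = 224; x2_8 = 260; y2_8 = 248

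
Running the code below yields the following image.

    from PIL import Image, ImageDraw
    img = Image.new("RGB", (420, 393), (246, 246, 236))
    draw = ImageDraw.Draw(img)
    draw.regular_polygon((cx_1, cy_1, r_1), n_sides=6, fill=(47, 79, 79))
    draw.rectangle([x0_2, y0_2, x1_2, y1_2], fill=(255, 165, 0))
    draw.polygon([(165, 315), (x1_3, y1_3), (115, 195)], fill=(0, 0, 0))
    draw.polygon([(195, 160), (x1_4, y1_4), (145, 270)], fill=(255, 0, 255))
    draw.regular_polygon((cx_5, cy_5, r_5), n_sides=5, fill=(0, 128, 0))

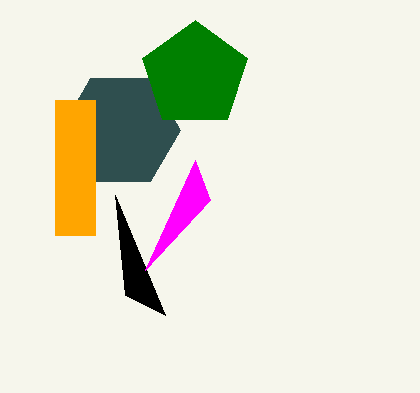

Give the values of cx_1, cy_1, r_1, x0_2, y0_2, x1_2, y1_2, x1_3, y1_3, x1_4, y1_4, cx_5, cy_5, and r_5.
cx_1 = 120
cy_1 = 130
r_1 = 60
x0_2 = 55
y0_2 = 100
x1_2 = 95
y1_2 = 235
x1_3 = 125
y1_3 = 295
x1_4 = 210
y1_4 = 200
cx_5 = 195
cy_5 = 75
r_5 = 55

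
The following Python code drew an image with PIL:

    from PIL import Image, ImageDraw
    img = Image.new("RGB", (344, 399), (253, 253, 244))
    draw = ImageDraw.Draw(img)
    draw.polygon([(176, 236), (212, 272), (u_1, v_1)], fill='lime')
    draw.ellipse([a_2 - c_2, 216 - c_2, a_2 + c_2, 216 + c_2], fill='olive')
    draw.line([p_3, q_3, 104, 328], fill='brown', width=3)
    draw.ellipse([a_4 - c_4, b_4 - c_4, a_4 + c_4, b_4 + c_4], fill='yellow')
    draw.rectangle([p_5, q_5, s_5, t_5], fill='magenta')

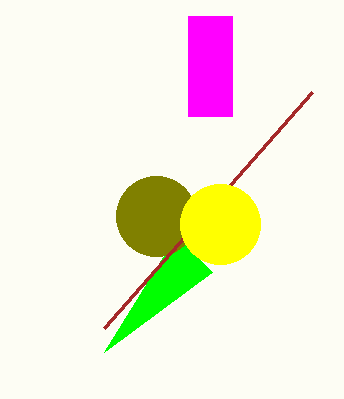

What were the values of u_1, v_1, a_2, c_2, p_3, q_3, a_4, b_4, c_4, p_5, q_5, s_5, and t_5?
u_1 = 104
v_1 = 352
a_2 = 156
c_2 = 40
p_3 = 312
q_3 = 92
a_4 = 220
b_4 = 224
c_4 = 40
p_5 = 188
q_5 = 16
s_5 = 232
t_5 = 116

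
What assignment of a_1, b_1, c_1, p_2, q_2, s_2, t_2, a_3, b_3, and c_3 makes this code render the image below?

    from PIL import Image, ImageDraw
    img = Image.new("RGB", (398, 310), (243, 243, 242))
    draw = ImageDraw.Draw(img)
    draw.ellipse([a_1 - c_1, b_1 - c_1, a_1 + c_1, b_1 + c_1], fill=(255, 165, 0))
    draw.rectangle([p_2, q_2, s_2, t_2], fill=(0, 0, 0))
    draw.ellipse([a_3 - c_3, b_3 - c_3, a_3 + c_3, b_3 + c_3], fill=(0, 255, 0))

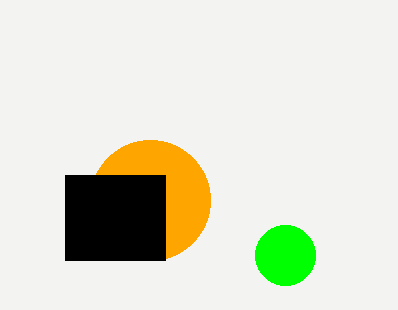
a_1 = 150
b_1 = 200
c_1 = 60
p_2 = 65
q_2 = 175
s_2 = 165
t_2 = 260
a_3 = 285
b_3 = 255
c_3 = 30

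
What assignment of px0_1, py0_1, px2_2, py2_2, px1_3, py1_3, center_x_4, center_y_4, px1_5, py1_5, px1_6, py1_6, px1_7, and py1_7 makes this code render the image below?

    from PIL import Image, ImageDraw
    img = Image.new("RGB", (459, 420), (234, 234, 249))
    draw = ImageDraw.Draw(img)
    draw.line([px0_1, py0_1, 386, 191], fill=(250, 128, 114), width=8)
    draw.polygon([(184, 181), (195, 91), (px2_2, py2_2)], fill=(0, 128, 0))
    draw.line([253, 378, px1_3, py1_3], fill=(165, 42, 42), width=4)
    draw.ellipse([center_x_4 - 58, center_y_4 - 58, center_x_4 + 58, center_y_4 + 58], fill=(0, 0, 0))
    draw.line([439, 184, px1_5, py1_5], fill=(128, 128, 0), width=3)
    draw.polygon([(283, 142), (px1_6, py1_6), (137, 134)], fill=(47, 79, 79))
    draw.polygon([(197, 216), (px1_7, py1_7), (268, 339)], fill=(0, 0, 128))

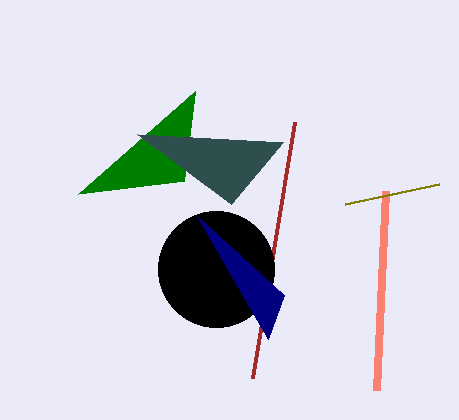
px0_1 = 377; py0_1 = 390; px2_2 = 78; py2_2 = 194; px1_3 = 295; py1_3 = 122; center_x_4 = 216; center_y_4 = 269; px1_5 = 345; py1_5 = 204; px1_6 = 231; py1_6 = 204; px1_7 = 284; py1_7 = 295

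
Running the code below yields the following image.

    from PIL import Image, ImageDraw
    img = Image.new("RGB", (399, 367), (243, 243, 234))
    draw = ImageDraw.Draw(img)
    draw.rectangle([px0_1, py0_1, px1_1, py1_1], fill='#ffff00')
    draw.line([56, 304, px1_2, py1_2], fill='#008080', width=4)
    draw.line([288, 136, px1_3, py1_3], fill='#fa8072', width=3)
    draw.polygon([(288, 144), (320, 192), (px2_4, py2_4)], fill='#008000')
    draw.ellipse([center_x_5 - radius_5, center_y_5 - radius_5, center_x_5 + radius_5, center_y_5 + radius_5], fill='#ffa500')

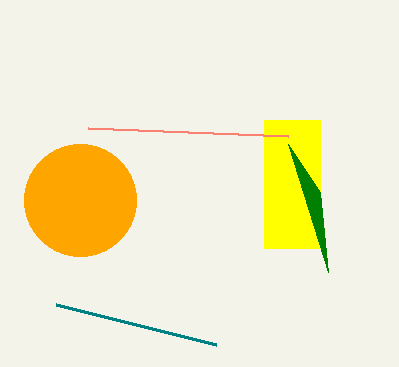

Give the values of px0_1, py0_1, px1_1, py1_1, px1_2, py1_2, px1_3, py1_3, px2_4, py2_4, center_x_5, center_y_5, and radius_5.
px0_1 = 264
py0_1 = 120
px1_1 = 320
py1_1 = 248
px1_2 = 216
py1_2 = 344
px1_3 = 88
py1_3 = 128
px2_4 = 328
py2_4 = 272
center_x_5 = 80
center_y_5 = 200
radius_5 = 56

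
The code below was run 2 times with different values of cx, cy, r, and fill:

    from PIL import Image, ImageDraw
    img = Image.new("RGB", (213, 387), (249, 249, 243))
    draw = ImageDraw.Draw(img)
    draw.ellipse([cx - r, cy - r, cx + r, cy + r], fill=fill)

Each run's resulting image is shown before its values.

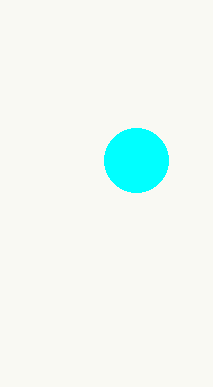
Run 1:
cx = 136, cy = 160, r = 32, fill = 'cyan'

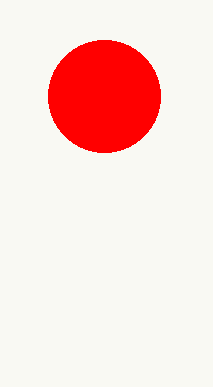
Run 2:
cx = 104; cy = 96; r = 56; fill = 'red'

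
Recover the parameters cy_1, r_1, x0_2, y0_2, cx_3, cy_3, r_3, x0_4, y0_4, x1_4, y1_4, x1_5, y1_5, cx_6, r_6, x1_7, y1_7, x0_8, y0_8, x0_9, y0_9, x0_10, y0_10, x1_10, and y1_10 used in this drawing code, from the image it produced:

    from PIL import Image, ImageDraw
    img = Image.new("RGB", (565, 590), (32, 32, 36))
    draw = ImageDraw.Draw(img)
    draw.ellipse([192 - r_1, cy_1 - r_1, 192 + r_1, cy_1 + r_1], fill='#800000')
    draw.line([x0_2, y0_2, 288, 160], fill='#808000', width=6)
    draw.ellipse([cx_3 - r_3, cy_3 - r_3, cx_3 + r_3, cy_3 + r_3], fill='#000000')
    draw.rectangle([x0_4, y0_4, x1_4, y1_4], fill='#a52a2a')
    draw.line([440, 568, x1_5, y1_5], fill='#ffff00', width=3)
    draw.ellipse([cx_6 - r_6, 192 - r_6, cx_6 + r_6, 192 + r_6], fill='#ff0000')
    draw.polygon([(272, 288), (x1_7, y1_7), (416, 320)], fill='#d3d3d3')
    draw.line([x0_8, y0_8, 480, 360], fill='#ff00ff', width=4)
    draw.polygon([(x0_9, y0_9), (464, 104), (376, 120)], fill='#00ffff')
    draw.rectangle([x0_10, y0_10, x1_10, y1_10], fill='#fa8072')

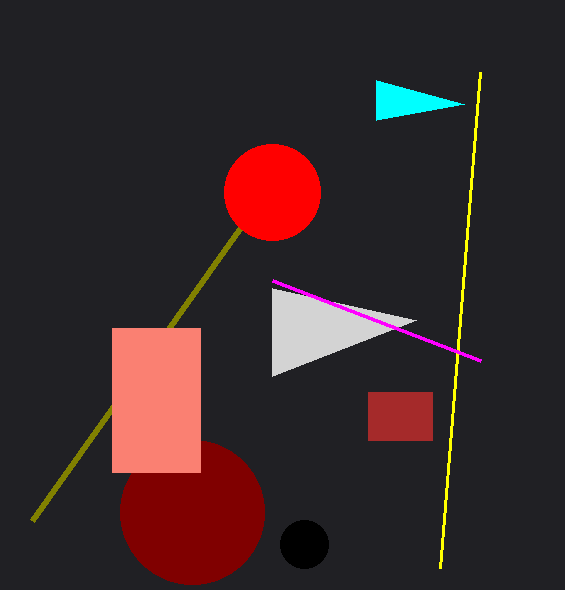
cy_1 = 512
r_1 = 72
x0_2 = 32
y0_2 = 520
cx_3 = 304
cy_3 = 544
r_3 = 24
x0_4 = 368
y0_4 = 392
x1_4 = 432
y1_4 = 440
x1_5 = 480
y1_5 = 72
cx_6 = 272
r_6 = 48
x1_7 = 272
y1_7 = 376
x0_8 = 272
y0_8 = 280
x0_9 = 376
y0_9 = 80
x0_10 = 112
y0_10 = 328
x1_10 = 200
y1_10 = 472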